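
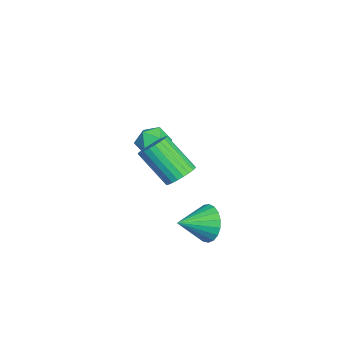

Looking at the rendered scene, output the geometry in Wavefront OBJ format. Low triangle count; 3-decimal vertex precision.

v -3.917 2.522 0.589
v -3.197 2.144 0.169
v -4.483 1.176 0.831
v -3.763 0.798 0.411
v -3.656 1.21 1.221
v -3.307 2.042 1.072
v -4.373 1.278 -0.072
v -4.024 2.11 -0.221
v -3.479 1.376 -0.239
v -3.036 1.333 0.56
v -4.644 1.987 0.44
v -4.201 1.944 1.239
v 1.833 4.354 -0.894
v 2.48 4.419 -1.666
v 2.567 3.086 -0.386
v 2.673 4.649 -1.371
v 2.72 4.827 -0.994
v 2.614 4.923 -0.599
v 2.373 4.921 -0.256
v 2.038 4.821 -0.022
v 1.668 4.64 0.061
v 1.327 4.41 -0.021
v 1.073 4.17 -0.254
v 0.951 3.961 -0.598
v 0.981 3.821 -0.992
v 1.158 3.773 -1.37
v 1.453 3.825 -1.665
v 1.813 3.969 -1.827
v 2.176 4.179 -1.827
v 0.699 3.163 1.315
v 1.351 3.311 1.738
v 0.672 2.044 3.227
v 0.021 1.897 2.805
v 1.161 3.532 1.839
v 0.483 2.265 3.329
v 0.902 3.697 1.861
v 0.223 2.43 3.351
v 0.612 3.781 1.8
v -0.067 2.514 3.29
v 0.335 3.771 1.665
v -0.344 2.504 3.155
v 0.113 3.668 1.477
v -0.566 2.401 2.967
v -0.019 3.488 1.264
v -0.698 2.221 2.754
v -0.042 3.259 1.059
v -0.721 1.992 2.549
v 0.048 3.016 0.893
v -0.631 1.749 2.382
v 0.237 2.795 0.791
v -0.441 1.528 2.281
v 0.497 2.63 0.769
v -0.182 1.363 2.259
v 0.787 2.546 0.83
v 0.108 1.279 2.32
v 1.064 2.556 0.965
v 0.385 1.289 2.455
v 1.286 2.659 1.153
v 0.607 1.392 2.643
v 1.418 2.839 1.366
v 0.739 1.572 2.856
v 1.441 3.068 1.571
v 0.762 1.801 3.061
f 1 12 6
f 1 6 2
f 1 2 8
f 1 8 11
f 1 11 12
f 2 6 10
f 6 12 5
f 12 11 3
f 11 8 7
f 8 2 9
f 4 10 5
f 4 5 3
f 4 3 7
f 4 7 9
f 4 9 10
f 5 10 6
f 3 5 12
f 7 3 11
f 9 7 8
f 10 9 2
f 14 13 16
f 14 16 15
f 16 13 17
f 16 17 15
f 17 13 18
f 17 18 15
f 18 13 19
f 18 19 15
f 19 13 20
f 19 20 15
f 20 13 21
f 20 21 15
f 21 13 22
f 21 22 15
f 22 13 23
f 22 23 15
f 23 13 24
f 23 24 15
f 24 13 25
f 24 25 15
f 25 13 26
f 25 26 15
f 26 13 27
f 26 27 15
f 27 13 28
f 27 28 15
f 28 13 29
f 28 29 15
f 29 13 14
f 29 14 15
f 31 30 34
f 31 34 32
f 32 34 35
f 32 35 33
f 34 30 36
f 34 36 35
f 35 36 37
f 35 37 33
f 36 30 38
f 36 38 37
f 37 38 39
f 37 39 33
f 38 30 40
f 38 40 39
f 39 40 41
f 39 41 33
f 40 30 42
f 40 42 41
f 41 42 43
f 41 43 33
f 42 30 44
f 42 44 43
f 43 44 45
f 43 45 33
f 44 30 46
f 44 46 45
f 45 46 47
f 45 47 33
f 46 30 48
f 46 48 47
f 47 48 49
f 47 49 33
f 48 30 50
f 48 50 49
f 49 50 51
f 49 51 33
f 50 30 52
f 50 52 51
f 51 52 53
f 51 53 33
f 52 30 54
f 52 54 53
f 53 54 55
f 53 55 33
f 54 30 56
f 54 56 55
f 55 56 57
f 55 57 33
f 56 30 58
f 56 58 57
f 57 58 59
f 57 59 33
f 58 30 60
f 58 60 59
f 59 60 61
f 59 61 33
f 60 30 62
f 60 62 61
f 61 62 63
f 61 63 33
f 62 30 31
f 62 31 63
f 63 31 32
f 63 32 33



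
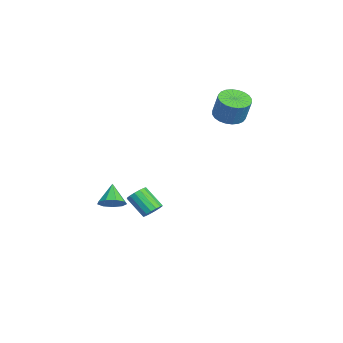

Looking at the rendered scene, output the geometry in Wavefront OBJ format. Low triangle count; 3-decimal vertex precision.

v -3.726 2.82 3.241
v -3.053 2.206 3.112
v -2.562 2.446 4.53
v -3.234 3.06 4.659
v -2.893 2.509 3.005
v -2.401 2.749 4.423
v -2.859 2.859 2.934
v -2.368 3.099 4.352
v -2.958 3.204 2.91
v -2.466 3.443 4.328
v -3.173 3.49 2.936
v -2.682 3.729 4.355
v -3.472 3.674 3.009
v -2.981 3.913 4.427
v -3.811 3.728 3.117
v -3.319 3.967 4.535
v -4.136 3.644 3.244
v -3.644 3.883 4.662
v -4.398 3.434 3.37
v -3.907 3.674 4.788
v -4.559 3.131 3.477
v -4.067 3.371 4.895
v -4.592 2.781 3.548
v -4.101 3.021 4.966
v -4.494 2.437 3.572
v -4.002 2.676 4.99
v -4.278 2.151 3.545
v -3.787 2.39 4.964
v -3.979 1.967 3.473
v -3.488 2.206 4.891
v -3.641 1.913 3.365
v -3.149 2.152 4.783
v -3.316 1.997 3.238
v -2.824 2.236 4.656
v -1.363 -1.516 -2.55
v -1.052 -2.039 -2.714
v -1.846 -2.826 -1.715
v -2.157 -2.304 -1.55
v -0.876 -1.909 -2.472
v -1.671 -2.696 -1.473
v -0.831 -1.674 -2.251
v -1.625 -2.461 -1.251
v -0.928 -1.396 -2.11
v -1.723 -2.183 -1.11
v -1.142 -1.151 -2.086
v -1.936 -1.938 -1.087
v -1.415 -1.004 -2.187
v -2.209 -1.791 -1.188
v -1.674 -0.994 -2.385
v -2.468 -1.781 -1.386
v -1.849 -1.124 -2.627
v -2.644 -1.911 -1.628
v -1.895 -1.359 -2.849
v -2.689 -2.146 -1.849
v -1.797 -1.637 -2.99
v -2.592 -2.424 -1.99
v -1.584 -1.882 -3.013
v -2.378 -2.669 -2.014
v -1.311 -2.029 -2.912
v -2.105 -2.816 -1.913
v 2.511 -3.989 0.285
v 3.035 -3.819 0.794
v 1.589 -3.871 1.195
v 2.865 -3.391 0.568
v 2.53 -3.243 0.209
v 2.186 -3.443 -0.114
v 1.993 -3.899 -0.25
v 2.043 -4.397 -0.136
v 2.312 -4.703 0.176
v 2.673 -4.676 0.539
v 2.959 -4.326 0.783
f 2 1 5
f 2 5 3
f 3 5 6
f 3 6 4
f 5 1 7
f 5 7 6
f 6 7 8
f 6 8 4
f 7 1 9
f 7 9 8
f 8 9 10
f 8 10 4
f 9 1 11
f 9 11 10
f 10 11 12
f 10 12 4
f 11 1 13
f 11 13 12
f 12 13 14
f 12 14 4
f 13 1 15
f 13 15 14
f 14 15 16
f 14 16 4
f 15 1 17
f 15 17 16
f 16 17 18
f 16 18 4
f 17 1 19
f 17 19 18
f 18 19 20
f 18 20 4
f 19 1 21
f 19 21 20
f 20 21 22
f 20 22 4
f 21 1 23
f 21 23 22
f 22 23 24
f 22 24 4
f 23 1 25
f 23 25 24
f 24 25 26
f 24 26 4
f 25 1 27
f 25 27 26
f 26 27 28
f 26 28 4
f 27 1 29
f 27 29 28
f 28 29 30
f 28 30 4
f 29 1 31
f 29 31 30
f 30 31 32
f 30 32 4
f 31 1 33
f 31 33 32
f 32 33 34
f 32 34 4
f 33 1 2
f 33 2 34
f 34 2 3
f 34 3 4
f 36 35 39
f 36 39 37
f 37 39 40
f 37 40 38
f 39 35 41
f 39 41 40
f 40 41 42
f 40 42 38
f 41 35 43
f 41 43 42
f 42 43 44
f 42 44 38
f 43 35 45
f 43 45 44
f 44 45 46
f 44 46 38
f 45 35 47
f 45 47 46
f 46 47 48
f 46 48 38
f 47 35 49
f 47 49 48
f 48 49 50
f 48 50 38
f 49 35 51
f 49 51 50
f 50 51 52
f 50 52 38
f 51 35 53
f 51 53 52
f 52 53 54
f 52 54 38
f 53 35 55
f 53 55 54
f 54 55 56
f 54 56 38
f 55 35 57
f 55 57 56
f 56 57 58
f 56 58 38
f 57 35 59
f 57 59 58
f 58 59 60
f 58 60 38
f 59 35 36
f 59 36 60
f 60 36 37
f 60 37 38
f 62 61 64
f 62 64 63
f 64 61 65
f 64 65 63
f 65 61 66
f 65 66 63
f 66 61 67
f 66 67 63
f 67 61 68
f 67 68 63
f 68 61 69
f 68 69 63
f 69 61 70
f 69 70 63
f 70 61 71
f 70 71 63
f 71 61 62
f 71 62 63



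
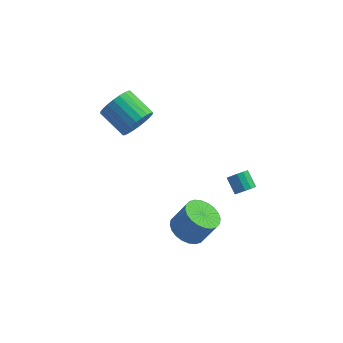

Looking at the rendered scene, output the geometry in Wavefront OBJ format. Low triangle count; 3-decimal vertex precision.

v -2.941 2.59 2.384
v -2.327 2.907 3.093
v -3.625 3.786 3.825
v -4.239 3.47 3.116
v -2.287 3.186 2.829
v -3.585 4.065 3.56
v -2.347 3.374 2.497
v -3.644 4.253 3.228
v -2.497 3.443 2.147
v -3.795 4.322 2.879
v -2.715 3.382 1.834
v -4.012 4.261 2.566
v -2.967 3.2 1.605
v -4.265 4.08 2.337
v -3.215 2.926 1.494
v -4.513 3.805 2.226
v -3.422 2.601 1.519
v -4.72 3.48 2.251
v -3.555 2.274 1.675
v -4.853 3.153 2.407
v -3.595 1.995 1.94
v -4.893 2.874 2.671
v -3.536 1.807 2.272
v -4.833 2.686 3.003
v -3.385 1.738 2.621
v -4.683 2.617 3.353
v -3.168 1.799 2.934
v -4.465 2.678 3.666
v -2.915 1.98 3.163
v -4.213 2.86 3.895
v -2.667 2.255 3.274
v -3.965 3.134 4.006
v -2.46 2.58 3.249
v -3.758 3.459 3.981
v 2.542 2.121 -1.856
v 2.905 2.546 -2.013
v 2.4 3.203 -1.401
v 2.038 2.779 -1.244
v 2.657 2.553 -2.225
v 2.152 3.211 -1.614
v 2.373 2.424 -2.321
v 1.868 3.081 -1.709
v 2.142 2.198 -2.268
v 1.637 2.855 -1.657
v 2.039 1.948 -2.085
v 1.534 2.605 -1.473
v 2.095 1.753 -1.829
v 1.59 2.41 -1.217
v 2.294 1.675 -1.581
v 1.789 2.332 -0.97
v 2.571 1.739 -1.421
v 2.066 2.396 -0.809
v 2.84 1.924 -1.399
v 2.335 2.581 -0.787
v 3.013 2.172 -1.521
v 2.509 2.829 -0.91
v 3.038 2.404 -1.75
v 2.533 3.061 -1.139
v -0.119 0.415 -3.829
v 0.408 -0.416 -4.057
v 1.167 -0.306 -2.698
v 0.639 0.525 -2.471
v 0.639 -0.134 -4.208
v 1.398 -0.024 -2.85
v 0.754 0.231 -4.302
v 1.513 0.341 -2.943
v 0.736 0.624 -4.324
v 1.495 0.734 -2.965
v 0.588 0.985 -4.271
v 1.347 1.095 -2.912
v 0.332 1.259 -4.15
v 1.091 1.37 -2.791
v 0.008 1.405 -3.981
v 0.767 1.516 -2.622
v -0.336 1.401 -3.788
v 0.423 1.511 -2.43
v -0.647 1.246 -3.602
v 0.112 1.356 -2.243
v -0.878 0.964 -3.45
v -0.119 1.074 -2.092
v -0.993 0.599 -3.357
v -0.234 0.709 -1.998
v -0.975 0.206 -3.335
v -0.216 0.316 -1.976
v -0.827 -0.155 -3.388
v -0.068 -0.045 -2.029
v -0.571 -0.43 -3.509
v 0.188 -0.319 -2.15
v -0.247 -0.576 -3.678
v 0.512 -0.465 -2.319
v 0.097 -0.571 -3.87
v 0.856 -0.461 -2.512
f 2 1 5
f 2 5 3
f 3 5 6
f 3 6 4
f 5 1 7
f 5 7 6
f 6 7 8
f 6 8 4
f 7 1 9
f 7 9 8
f 8 9 10
f 8 10 4
f 9 1 11
f 9 11 10
f 10 11 12
f 10 12 4
f 11 1 13
f 11 13 12
f 12 13 14
f 12 14 4
f 13 1 15
f 13 15 14
f 14 15 16
f 14 16 4
f 15 1 17
f 15 17 16
f 16 17 18
f 16 18 4
f 17 1 19
f 17 19 18
f 18 19 20
f 18 20 4
f 19 1 21
f 19 21 20
f 20 21 22
f 20 22 4
f 21 1 23
f 21 23 22
f 22 23 24
f 22 24 4
f 23 1 25
f 23 25 24
f 24 25 26
f 24 26 4
f 25 1 27
f 25 27 26
f 26 27 28
f 26 28 4
f 27 1 29
f 27 29 28
f 28 29 30
f 28 30 4
f 29 1 31
f 29 31 30
f 30 31 32
f 30 32 4
f 31 1 33
f 31 33 32
f 32 33 34
f 32 34 4
f 33 1 2
f 33 2 34
f 34 2 3
f 34 3 4
f 36 35 39
f 36 39 37
f 37 39 40
f 37 40 38
f 39 35 41
f 39 41 40
f 40 41 42
f 40 42 38
f 41 35 43
f 41 43 42
f 42 43 44
f 42 44 38
f 43 35 45
f 43 45 44
f 44 45 46
f 44 46 38
f 45 35 47
f 45 47 46
f 46 47 48
f 46 48 38
f 47 35 49
f 47 49 48
f 48 49 50
f 48 50 38
f 49 35 51
f 49 51 50
f 50 51 52
f 50 52 38
f 51 35 53
f 51 53 52
f 52 53 54
f 52 54 38
f 53 35 55
f 53 55 54
f 54 55 56
f 54 56 38
f 55 35 57
f 55 57 56
f 56 57 58
f 56 58 38
f 57 35 36
f 57 36 58
f 58 36 37
f 58 37 38
f 60 59 63
f 60 63 61
f 61 63 64
f 61 64 62
f 63 59 65
f 63 65 64
f 64 65 66
f 64 66 62
f 65 59 67
f 65 67 66
f 66 67 68
f 66 68 62
f 67 59 69
f 67 69 68
f 68 69 70
f 68 70 62
f 69 59 71
f 69 71 70
f 70 71 72
f 70 72 62
f 71 59 73
f 71 73 72
f 72 73 74
f 72 74 62
f 73 59 75
f 73 75 74
f 74 75 76
f 74 76 62
f 75 59 77
f 75 77 76
f 76 77 78
f 76 78 62
f 77 59 79
f 77 79 78
f 78 79 80
f 78 80 62
f 79 59 81
f 79 81 80
f 80 81 82
f 80 82 62
f 81 59 83
f 81 83 82
f 82 83 84
f 82 84 62
f 83 59 85
f 83 85 84
f 84 85 86
f 84 86 62
f 85 59 87
f 85 87 86
f 86 87 88
f 86 88 62
f 87 59 89
f 87 89 88
f 88 89 90
f 88 90 62
f 89 59 91
f 89 91 90
f 90 91 92
f 90 92 62
f 91 59 60
f 91 60 92
f 92 60 61
f 92 61 62



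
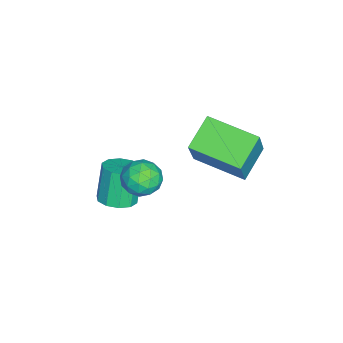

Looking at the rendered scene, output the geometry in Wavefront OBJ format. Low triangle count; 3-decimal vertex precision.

v 2.434 -2.558 -0.959
v 3.056 -2.043 -1.263
v 3.204 -3.677 -1.277
v 3.826 -3.162 -1.581
v 3.66 -3.185 -0.735
v 3.184 -2.493 -0.539
v 3.076 -3.227 -2.001
v 2.6 -2.535 -1.805
v 3.453 -2.457 -1.907
v 3.813 -2.431 -1.124
v 2.447 -3.289 -1.416
v 2.807 -3.263 -0.633
v 2.677 -2.202 -1.083
v 3.583 -3.518 -1.457
v 3.485 -3.531 -0.96
v 3.851 -3.229 -1.138
v 2.753 -2.467 -0.657
v 3.118 -2.164 -0.836
v 3.473 -2.835 -0.526
v 3.142 -3.556 -1.704
v 3.507 -3.253 -1.883
v 2.409 -2.491 -1.402
v 2.775 -2.189 -1.58
v 2.787 -2.885 -2.014
v 3.276 -2.143 -1.64
v 3.729 -2.801 -1.827
v 3.288 -2.839 -2.074
v 3.008 -2.432 -1.959
v 3.488 -2.128 -1.18
v 3.941 -2.786 -1.367
v 3.843 -2.799 -0.87
v 3.563 -2.392 -0.755
v 3.721 -2.371 -1.559
v 2.319 -2.934 -1.173
v 2.772 -3.592 -1.36
v 2.697 -3.328 -1.785
v 2.417 -2.921 -1.67
v 2.531 -2.919 -0.713
v 2.984 -3.577 -0.9
v 3.252 -3.288 -0.581
v 2.972 -2.881 -0.466
v 2.539 -3.349 -0.981
v 2.901 -3.905 -3.199
v 3.336 -3.25 -3.053
v 2.713 -3.179 -1.516
v 2.279 -3.835 -1.661
v 2.899 -3.106 -3.236
v 2.277 -3.035 -1.699
v 2.464 -3.268 -3.405
v 1.841 -3.197 -1.868
v 2.195 -3.674 -3.495
v 1.573 -3.603 -1.958
v 2.197 -4.168 -3.472
v 1.574 -4.097 -1.935
v 2.467 -4.561 -3.344
v 1.844 -4.49 -1.807
v 2.903 -4.705 -3.161
v 2.281 -4.634 -1.624
v 3.339 -4.543 -2.992
v 2.716 -4.472 -1.455
v 3.607 -4.137 -2.902
v 2.985 -4.066 -1.365
v 3.606 -3.643 -2.925
v 2.983 -3.572 -1.388
v 1.532 -0.497 0.836
v 2.531 -0.49 2.58
v 2.045 1.559 0.534
v 3.044 1.565 2.278
v 2.816 -0.925 0.102
v 3.815 -0.919 1.846
v 3.329 1.13 -0.2
v 4.328 1.137 1.544
f 1 38 17
f 38 12 41
f 17 41 6
f 38 41 17
f 1 17 13
f 17 6 18
f 13 18 2
f 17 18 13
f 1 13 22
f 13 2 23
f 22 23 8
f 13 23 22
f 1 22 34
f 22 8 37
f 34 37 11
f 22 37 34
f 1 34 38
f 34 11 42
f 38 42 12
f 34 42 38
f 2 18 29
f 18 6 32
f 29 32 10
f 18 32 29
f 6 41 19
f 41 12 40
f 19 40 5
f 41 40 19
f 12 42 39
f 42 11 35
f 39 35 3
f 42 35 39
f 11 37 36
f 37 8 24
f 36 24 7
f 37 24 36
f 8 23 28
f 23 2 25
f 28 25 9
f 23 25 28
f 4 30 16
f 30 10 31
f 16 31 5
f 30 31 16
f 4 16 14
f 16 5 15
f 14 15 3
f 16 15 14
f 4 14 21
f 14 3 20
f 21 20 7
f 14 20 21
f 4 21 26
f 21 7 27
f 26 27 9
f 21 27 26
f 4 26 30
f 26 9 33
f 30 33 10
f 26 33 30
f 5 31 19
f 31 10 32
f 19 32 6
f 31 32 19
f 3 15 39
f 15 5 40
f 39 40 12
f 15 40 39
f 7 20 36
f 20 3 35
f 36 35 11
f 20 35 36
f 9 27 28
f 27 7 24
f 28 24 8
f 27 24 28
f 10 33 29
f 33 9 25
f 29 25 2
f 33 25 29
f 44 43 47
f 44 47 45
f 45 47 48
f 45 48 46
f 47 43 49
f 47 49 48
f 48 49 50
f 48 50 46
f 49 43 51
f 49 51 50
f 50 51 52
f 50 52 46
f 51 43 53
f 51 53 52
f 52 53 54
f 52 54 46
f 53 43 55
f 53 55 54
f 54 55 56
f 54 56 46
f 55 43 57
f 55 57 56
f 56 57 58
f 56 58 46
f 57 43 59
f 57 59 58
f 58 59 60
f 58 60 46
f 59 43 61
f 59 61 60
f 60 61 62
f 60 62 46
f 61 43 63
f 61 63 62
f 62 63 64
f 62 64 46
f 63 43 44
f 63 44 64
f 64 44 45
f 64 45 46
f 66 68 65
f 69 66 65
f 65 68 67
f 67 69 65
f 66 72 68
f 70 66 69
f 70 72 66
f 68 72 67
f 71 69 67
f 67 72 71
f 71 70 69
f 72 70 71



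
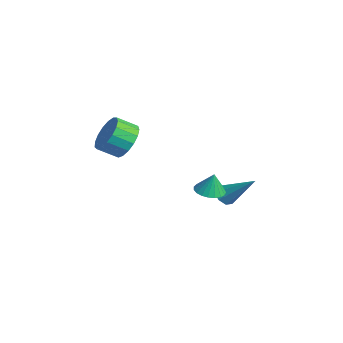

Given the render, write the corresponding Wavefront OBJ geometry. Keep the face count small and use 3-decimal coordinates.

v 1.959 -1.316 -2.09
v 2.618 -1.673 -2.126
v 2.101 -1.164 -1.01
v 2.702 -1.378 -2.179
v 2.657 -1.071 -2.216
v 2.492 -0.807 -2.231
v 2.235 -0.631 -2.222
v 1.93 -0.573 -2.19
v 1.631 -0.643 -2.141
v 1.388 -0.83 -2.083
v 1.244 -1.101 -2.027
v 1.223 -1.409 -1.981
v 1.33 -1.7 -1.954
v 1.546 -1.926 -1.951
v 1.833 -2.045 -1.972
v 2.142 -2.039 -2.013
v 2.42 -1.907 -2.068
v -3.831 -3.115 -1.465
v -3.487 -2.64 -0.582
v -3.766 -3.61 0.048
v -4.109 -4.085 -0.835
v -3.978 -2.514 -0.605
v -4.257 -3.484 0.026
v -4.435 -2.525 -0.824
v -4.714 -3.496 -0.194
v -4.754 -2.672 -1.191
v -5.033 -3.642 -0.561
v -4.861 -2.92 -1.621
v -5.14 -3.89 -0.99
v -4.732 -3.213 -2.014
v -5.011 -4.183 -1.384
v -4.397 -3.483 -2.282
v -4.675 -4.453 -1.652
v -3.931 -3.669 -2.363
v -4.21 -4.639 -1.733
v -3.443 -3.728 -2.238
v -3.722 -4.698 -1.608
v -3.044 -3.647 -1.936
v -3.322 -4.617 -1.306
v -2.825 -3.443 -1.526
v -3.103 -4.414 -0.896
v -2.836 -3.165 -1.102
v -3.115 -4.135 -0.472
v -3.075 -2.875 -0.761
v -3.354 -3.845 -0.131
v -0.067 0.297 -3.874
v 0.251 0.57 -4.358
v 1.087 1.343 -2.526
v -0.143 0.828 -4.222
v -0.492 0.775 -3.882
v -0.591 0.441 -3.538
v -0.384 0.023 -3.39
v 0.01 -0.235 -3.527
v 0.359 -0.182 -3.866
v 0.458 0.152 -4.211
f 2 1 4
f 2 4 3
f 4 1 5
f 4 5 3
f 5 1 6
f 5 6 3
f 6 1 7
f 6 7 3
f 7 1 8
f 7 8 3
f 8 1 9
f 8 9 3
f 9 1 10
f 9 10 3
f 10 1 11
f 10 11 3
f 11 1 12
f 11 12 3
f 12 1 13
f 12 13 3
f 13 1 14
f 13 14 3
f 14 1 15
f 14 15 3
f 15 1 16
f 15 16 3
f 16 1 17
f 16 17 3
f 17 1 2
f 17 2 3
f 19 18 22
f 19 22 20
f 20 22 23
f 20 23 21
f 22 18 24
f 22 24 23
f 23 24 25
f 23 25 21
f 24 18 26
f 24 26 25
f 25 26 27
f 25 27 21
f 26 18 28
f 26 28 27
f 27 28 29
f 27 29 21
f 28 18 30
f 28 30 29
f 29 30 31
f 29 31 21
f 30 18 32
f 30 32 31
f 31 32 33
f 31 33 21
f 32 18 34
f 32 34 33
f 33 34 35
f 33 35 21
f 34 18 36
f 34 36 35
f 35 36 37
f 35 37 21
f 36 18 38
f 36 38 37
f 37 38 39
f 37 39 21
f 38 18 40
f 38 40 39
f 39 40 41
f 39 41 21
f 40 18 42
f 40 42 41
f 41 42 43
f 41 43 21
f 42 18 44
f 42 44 43
f 43 44 45
f 43 45 21
f 44 18 19
f 44 19 45
f 45 19 20
f 45 20 21
f 47 46 49
f 47 49 48
f 49 46 50
f 49 50 48
f 50 46 51
f 50 51 48
f 51 46 52
f 51 52 48
f 52 46 53
f 52 53 48
f 53 46 54
f 53 54 48
f 54 46 55
f 54 55 48
f 55 46 47
f 55 47 48



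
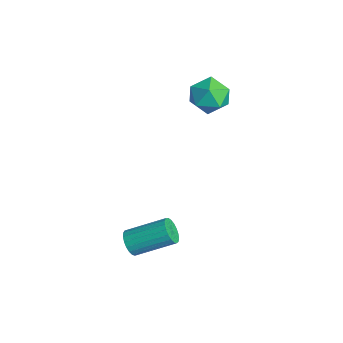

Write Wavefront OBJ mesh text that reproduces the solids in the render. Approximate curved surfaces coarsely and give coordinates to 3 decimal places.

v -3.576 4.007 -0.072
v -3.078 3.536 0.317
v -4.562 3.324 0.363
v -4.064 2.853 0.752
v -4.164 3.6 0.985
v -3.554 4.022 0.716
v -4.086 2.838 -0.036
v -3.476 3.26 -0.305
v -3.393 2.814 0.34
v -3.441 3.285 0.971
v -4.199 3.575 -0.291
v -4.247 4.046 0.34
v -1.14 -0.133 -4.003
v -0.765 -0.378 -3.782
v -0.344 0.888 -3.095
v -0.72 1.133 -3.317
v -0.676 -0.312 -3.958
v -0.255 0.954 -3.271
v -0.667 -0.215 -4.141
v -0.246 1.05 -3.455
v -0.74 -0.104 -4.301
v -0.319 1.162 -3.615
v -0.882 0.002 -4.41
v -0.462 1.268 -3.723
v -1.069 0.085 -4.448
v -0.649 1.35 -3.761
v -1.268 0.13 -4.409
v -0.848 1.395 -3.723
v -1.445 0.13 -4.3
v -1.025 1.395 -3.614
v -1.57 0.084 -4.14
v -1.149 1.35 -3.453
v -1.62 0.001 -3.956
v -1.199 1.266 -3.269
v -1.587 -0.105 -3.78
v -1.166 1.16 -3.094
v -1.477 -0.216 -3.643
v -1.056 1.049 -2.957
v -1.309 -0.313 -3.568
v -0.888 0.953 -2.882
v -1.111 -0.378 -3.569
v -0.691 0.887 -2.882
v -0.919 -0.401 -3.644
v -0.498 0.864 -2.958
f 1 12 6
f 1 6 2
f 1 2 8
f 1 8 11
f 1 11 12
f 2 6 10
f 6 12 5
f 12 11 3
f 11 8 7
f 8 2 9
f 4 10 5
f 4 5 3
f 4 3 7
f 4 7 9
f 4 9 10
f 5 10 6
f 3 5 12
f 7 3 11
f 9 7 8
f 10 9 2
f 14 13 17
f 14 17 15
f 15 17 18
f 15 18 16
f 17 13 19
f 17 19 18
f 18 19 20
f 18 20 16
f 19 13 21
f 19 21 20
f 20 21 22
f 20 22 16
f 21 13 23
f 21 23 22
f 22 23 24
f 22 24 16
f 23 13 25
f 23 25 24
f 24 25 26
f 24 26 16
f 25 13 27
f 25 27 26
f 26 27 28
f 26 28 16
f 27 13 29
f 27 29 28
f 28 29 30
f 28 30 16
f 29 13 31
f 29 31 30
f 30 31 32
f 30 32 16
f 31 13 33
f 31 33 32
f 32 33 34
f 32 34 16
f 33 13 35
f 33 35 34
f 34 35 36
f 34 36 16
f 35 13 37
f 35 37 36
f 36 37 38
f 36 38 16
f 37 13 39
f 37 39 38
f 38 39 40
f 38 40 16
f 39 13 41
f 39 41 40
f 40 41 42
f 40 42 16
f 41 13 43
f 41 43 42
f 42 43 44
f 42 44 16
f 43 13 14
f 43 14 44
f 44 14 15
f 44 15 16



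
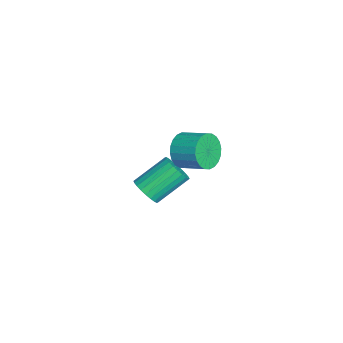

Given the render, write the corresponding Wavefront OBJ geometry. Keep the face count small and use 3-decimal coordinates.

v -2.66 -3.202 -3.814
v -1.932 -2.813 -3.897
v -2.592 -1.329 -2.73
v -3.32 -1.718 -2.646
v -2.098 -2.69 -4.147
v -2.758 -1.206 -2.98
v -2.35 -2.646 -4.346
v -3.009 -1.162 -3.179
v -2.649 -2.686 -4.463
v -3.308 -1.202 -3.296
v -2.95 -2.805 -4.482
v -3.609 -1.321 -3.315
v -3.206 -2.984 -4.399
v -3.866 -1.5 -3.232
v -3.38 -3.196 -4.227
v -4.039 -1.712 -3.06
v -3.444 -3.41 -3.992
v -4.103 -1.926 -2.825
v -3.388 -3.591 -3.73
v -4.048 -2.107 -2.563
v -3.222 -3.714 -3.48
v -3.882 -2.23 -2.313
v -2.971 -3.758 -3.281
v -3.63 -2.274 -2.114
v -2.672 -3.718 -3.164
v -3.331 -2.234 -1.997
v -2.371 -3.599 -3.145
v -3.03 -2.115 -1.978
v -2.114 -3.42 -3.228
v -2.774 -1.936 -2.061
v -1.941 -3.208 -3.4
v -2.6 -1.724 -2.233
v -1.877 -2.994 -3.635
v -2.536 -1.51 -2.468
v 0.413 -1.535 1.683
v 0.896 -1.485 0.866
v 1.589 -0.415 1.34
v 1.107 -0.465 2.157
v 0.607 -1.265 0.793
v 1.3 -0.195 1.267
v 0.288 -1.086 0.855
v 0.981 -0.017 1.329
v -0.012 -0.975 1.043
v 0.682 0.094 1.518
v -0.246 -0.95 1.329
v 0.447 0.119 1.803
v -0.381 -1.014 1.668
v 0.312 0.056 2.143
v -0.394 -1.156 2.01
v 0.299 -0.087 2.485
v -0.285 -1.357 2.302
v 0.408 -0.288 2.777
v -0.069 -1.585 2.5
v 0.624 -0.515 2.974
v 0.22 -1.805 2.573
v 0.913 -0.735 3.047
v 0.539 -1.983 2.511
v 1.232 -0.914 2.985
v 0.838 -2.094 2.322
v 1.532 -1.025 2.797
v 1.073 -2.119 2.037
v 1.766 -1.05 2.511
v 1.208 -2.056 1.697
v 1.901 -0.986 2.172
v 1.221 -1.913 1.355
v 1.914 -0.844 1.83
v 1.112 -1.712 1.063
v 1.805 -0.643 1.538
f 2 1 5
f 2 5 3
f 3 5 6
f 3 6 4
f 5 1 7
f 5 7 6
f 6 7 8
f 6 8 4
f 7 1 9
f 7 9 8
f 8 9 10
f 8 10 4
f 9 1 11
f 9 11 10
f 10 11 12
f 10 12 4
f 11 1 13
f 11 13 12
f 12 13 14
f 12 14 4
f 13 1 15
f 13 15 14
f 14 15 16
f 14 16 4
f 15 1 17
f 15 17 16
f 16 17 18
f 16 18 4
f 17 1 19
f 17 19 18
f 18 19 20
f 18 20 4
f 19 1 21
f 19 21 20
f 20 21 22
f 20 22 4
f 21 1 23
f 21 23 22
f 22 23 24
f 22 24 4
f 23 1 25
f 23 25 24
f 24 25 26
f 24 26 4
f 25 1 27
f 25 27 26
f 26 27 28
f 26 28 4
f 27 1 29
f 27 29 28
f 28 29 30
f 28 30 4
f 29 1 31
f 29 31 30
f 30 31 32
f 30 32 4
f 31 1 33
f 31 33 32
f 32 33 34
f 32 34 4
f 33 1 2
f 33 2 34
f 34 2 3
f 34 3 4
f 36 35 39
f 36 39 37
f 37 39 40
f 37 40 38
f 39 35 41
f 39 41 40
f 40 41 42
f 40 42 38
f 41 35 43
f 41 43 42
f 42 43 44
f 42 44 38
f 43 35 45
f 43 45 44
f 44 45 46
f 44 46 38
f 45 35 47
f 45 47 46
f 46 47 48
f 46 48 38
f 47 35 49
f 47 49 48
f 48 49 50
f 48 50 38
f 49 35 51
f 49 51 50
f 50 51 52
f 50 52 38
f 51 35 53
f 51 53 52
f 52 53 54
f 52 54 38
f 53 35 55
f 53 55 54
f 54 55 56
f 54 56 38
f 55 35 57
f 55 57 56
f 56 57 58
f 56 58 38
f 57 35 59
f 57 59 58
f 58 59 60
f 58 60 38
f 59 35 61
f 59 61 60
f 60 61 62
f 60 62 38
f 61 35 63
f 61 63 62
f 62 63 64
f 62 64 38
f 63 35 65
f 63 65 64
f 64 65 66
f 64 66 38
f 65 35 67
f 65 67 66
f 66 67 68
f 66 68 38
f 67 35 36
f 67 36 68
f 68 36 37
f 68 37 38



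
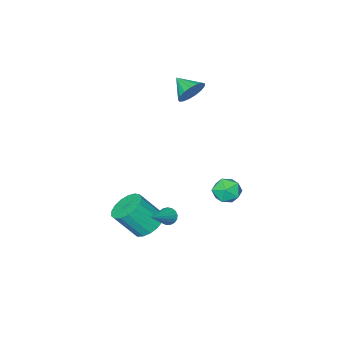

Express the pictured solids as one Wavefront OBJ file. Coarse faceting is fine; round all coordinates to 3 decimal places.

v 2.609 -0.233 -2.974
v 3.038 -0.935 -3.577
v 3.959 -1.65 -2.089
v 3.531 -0.947 -1.486
v 3.352 -0.562 -3.591
v 4.273 -1.276 -2.103
v 3.496 -0.113 -3.465
v 4.417 -0.827 -1.977
v 3.436 0.309 -3.226
v 4.357 -0.405 -1.738
v 3.188 0.606 -2.929
v 4.109 -0.108 -1.441
v 2.806 0.711 -2.643
v 3.727 -0.003 -1.155
v 2.38 0.6 -2.432
v 3.301 -0.114 -0.944
v 2.006 0.298 -2.346
v 2.928 -0.416 -0.858
v 1.771 -0.125 -2.403
v 2.692 -0.84 -0.915
v 1.727 -0.574 -2.592
v 2.648 -1.288 -1.104
v 1.886 -0.944 -2.867
v 2.807 -1.658 -1.38
v 2.21 -1.151 -3.168
v 3.131 -1.866 -1.68
v 2.626 -1.148 -3.424
v 3.547 -1.862 -1.936
v 3.174 1.97 -0.804
v 3.482 1.63 -1.108
v 4.766 2.51 0.204
v 3.489 1.857 -1.241
v 3.424 2.11 -1.274
v 3.302 2.331 -1.199
v 3.151 2.469 -1.034
v 3.005 2.493 -0.817
v 2.898 2.398 -0.596
v 2.854 2.204 -0.424
v 2.883 1.957 -0.338
v 2.979 1.713 -0.359
v 3.12 1.528 -0.482
v 3.273 1.444 -0.679
v 3.404 1.481 -0.905
v -1.23 2.796 -0.49
v -0.485 3.297 -0.376
v -0.455 1.583 -0.224
v 0.29 2.084 -0.11
v -0.38 2.126 0.496
v -0.859 2.875 0.331
v -0.081 2.005 -0.931
v -0.56 2.754 -1.096
v 0.225 2.808 -0.649
v 0.04 2.882 0.233
v -0.98 1.998 -0.833
v -1.165 2.072 0.049
v -3.156 -3.383 3.305
v -2.406 -3.111 3.783
v -3.104 -4.597 3.915
v -2.747 -2.994 4.044
v -3.181 -2.966 4.136
v -3.61 -3.034 4.037
v -3.935 -3.181 3.771
v -4.081 -3.375 3.398
v -4.015 -3.571 3.003
v -3.752 -3.723 2.678
v -3.353 -3.798 2.496
v -2.908 -3.777 2.5
v -2.52 -3.666 2.688
v -2.278 -3.491 3.017
v -2.236 -3.29 3.412
f 2 1 5
f 2 5 3
f 3 5 6
f 3 6 4
f 5 1 7
f 5 7 6
f 6 7 8
f 6 8 4
f 7 1 9
f 7 9 8
f 8 9 10
f 8 10 4
f 9 1 11
f 9 11 10
f 10 11 12
f 10 12 4
f 11 1 13
f 11 13 12
f 12 13 14
f 12 14 4
f 13 1 15
f 13 15 14
f 14 15 16
f 14 16 4
f 15 1 17
f 15 17 16
f 16 17 18
f 16 18 4
f 17 1 19
f 17 19 18
f 18 19 20
f 18 20 4
f 19 1 21
f 19 21 20
f 20 21 22
f 20 22 4
f 21 1 23
f 21 23 22
f 22 23 24
f 22 24 4
f 23 1 25
f 23 25 24
f 24 25 26
f 24 26 4
f 25 1 27
f 25 27 26
f 26 27 28
f 26 28 4
f 27 1 2
f 27 2 28
f 28 2 3
f 28 3 4
f 30 29 32
f 30 32 31
f 32 29 33
f 32 33 31
f 33 29 34
f 33 34 31
f 34 29 35
f 34 35 31
f 35 29 36
f 35 36 31
f 36 29 37
f 36 37 31
f 37 29 38
f 37 38 31
f 38 29 39
f 38 39 31
f 39 29 40
f 39 40 31
f 40 29 41
f 40 41 31
f 41 29 42
f 41 42 31
f 42 29 43
f 42 43 31
f 43 29 30
f 43 30 31
f 44 55 49
f 44 49 45
f 44 45 51
f 44 51 54
f 44 54 55
f 45 49 53
f 49 55 48
f 55 54 46
f 54 51 50
f 51 45 52
f 47 53 48
f 47 48 46
f 47 46 50
f 47 50 52
f 47 52 53
f 48 53 49
f 46 48 55
f 50 46 54
f 52 50 51
f 53 52 45
f 57 56 59
f 57 59 58
f 59 56 60
f 59 60 58
f 60 56 61
f 60 61 58
f 61 56 62
f 61 62 58
f 62 56 63
f 62 63 58
f 63 56 64
f 63 64 58
f 64 56 65
f 64 65 58
f 65 56 66
f 65 66 58
f 66 56 67
f 66 67 58
f 67 56 68
f 67 68 58
f 68 56 69
f 68 69 58
f 69 56 70
f 69 70 58
f 70 56 57
f 70 57 58



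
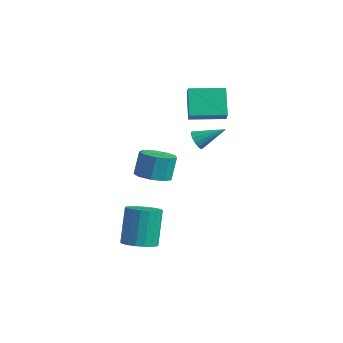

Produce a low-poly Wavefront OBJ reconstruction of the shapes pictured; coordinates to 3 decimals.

v -0.545 1.061 2.713
v -0.221 0.609 2.877
v 0.425 2.039 3.487
v -0.098 0.712 2.593
v -0.116 0.926 2.346
v -0.271 1.183 2.216
v -0.513 1.401 2.244
v -0.765 1.511 2.42
v -0.947 1.479 2.689
v -1.002 1.314 2.966
v -0.911 1.068 3.162
v -0.705 0.821 3.216
v -0.447 0.65 3.11
v -1.062 -1.328 0.986
v -0.504 -1.995 1.287
v -0.62 -1.518 2.556
v -1.178 -0.852 2.254
v -0.167 -1.488 1.128
v -0.283 -1.011 2.396
v -0.249 -0.906 0.902
v -0.365 -0.43 2.17
v -0.711 -0.522 0.715
v -0.827 -0.046 1.983
v -1.337 -0.515 0.655
v -1.454 -0.039 1.923
v -1.835 -0.889 0.75
v -1.951 -0.412 2.018
v -1.971 -1.468 0.955
v -2.087 -0.991 2.223
v -1.681 -1.982 1.175
v -1.798 -1.505 2.443
v -1.102 -2.19 1.306
v -1.218 -1.713 2.574
v -2.508 2.413 2.853
v -3.433 3.223 4.085
v -1.307 3.833 2.822
v -2.232 4.643 4.053
v -2.048 2.037 3.447
v -2.973 2.847 4.678
v -0.847 3.457 3.415
v -1.772 4.267 4.647
v -0.683 -2.585 -3.001
v 0.067 -2.947 -2.659
v -0.427 -2.177 -0.758
v -1.177 -1.815 -1.099
v 0.188 -2.584 -2.775
v -0.305 -1.813 -0.874
v 0.137 -2.22 -2.936
v -0.357 -1.45 -1.034
v -0.077 -1.929 -3.109
v -0.57 -1.159 -1.208
v -0.41 -1.768 -3.261
v -0.904 -0.998 -1.36
v -0.798 -1.769 -3.361
v -1.292 -0.998 -1.46
v -1.163 -1.931 -3.39
v -1.657 -1.161 -1.489
v -1.433 -2.223 -3.342
v -1.927 -1.453 -1.441
v -1.555 -2.587 -3.226
v -2.048 -1.816 -1.325
v -1.503 -2.95 -3.066
v -1.997 -2.18 -1.164
v -1.29 -3.241 -2.892
v -1.783 -2.471 -0.991
v -0.956 -3.402 -2.74
v -1.45 -2.632 -0.839
v -0.568 -3.402 -2.64
v -1.062 -2.631 -0.739
v -0.203 -3.239 -2.611
v -0.697 -2.469 -0.71
f 2 1 4
f 2 4 3
f 4 1 5
f 4 5 3
f 5 1 6
f 5 6 3
f 6 1 7
f 6 7 3
f 7 1 8
f 7 8 3
f 8 1 9
f 8 9 3
f 9 1 10
f 9 10 3
f 10 1 11
f 10 11 3
f 11 1 12
f 11 12 3
f 12 1 13
f 12 13 3
f 13 1 2
f 13 2 3
f 15 14 18
f 15 18 16
f 16 18 19
f 16 19 17
f 18 14 20
f 18 20 19
f 19 20 21
f 19 21 17
f 20 14 22
f 20 22 21
f 21 22 23
f 21 23 17
f 22 14 24
f 22 24 23
f 23 24 25
f 23 25 17
f 24 14 26
f 24 26 25
f 25 26 27
f 25 27 17
f 26 14 28
f 26 28 27
f 27 28 29
f 27 29 17
f 28 14 30
f 28 30 29
f 29 30 31
f 29 31 17
f 30 14 32
f 30 32 31
f 31 32 33
f 31 33 17
f 32 14 15
f 32 15 33
f 33 15 16
f 33 16 17
f 35 37 34
f 38 35 34
f 34 37 36
f 36 38 34
f 35 41 37
f 39 35 38
f 39 41 35
f 37 41 36
f 40 38 36
f 36 41 40
f 40 39 38
f 41 39 40
f 43 42 46
f 43 46 44
f 44 46 47
f 44 47 45
f 46 42 48
f 46 48 47
f 47 48 49
f 47 49 45
f 48 42 50
f 48 50 49
f 49 50 51
f 49 51 45
f 50 42 52
f 50 52 51
f 51 52 53
f 51 53 45
f 52 42 54
f 52 54 53
f 53 54 55
f 53 55 45
f 54 42 56
f 54 56 55
f 55 56 57
f 55 57 45
f 56 42 58
f 56 58 57
f 57 58 59
f 57 59 45
f 58 42 60
f 58 60 59
f 59 60 61
f 59 61 45
f 60 42 62
f 60 62 61
f 61 62 63
f 61 63 45
f 62 42 64
f 62 64 63
f 63 64 65
f 63 65 45
f 64 42 66
f 64 66 65
f 65 66 67
f 65 67 45
f 66 42 68
f 66 68 67
f 67 68 69
f 67 69 45
f 68 42 70
f 68 70 69
f 69 70 71
f 69 71 45
f 70 42 43
f 70 43 71
f 71 43 44
f 71 44 45



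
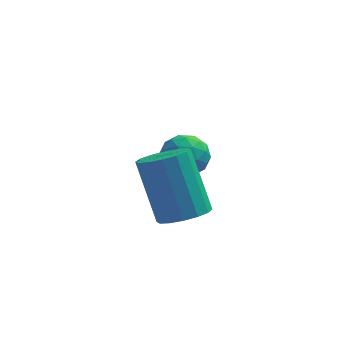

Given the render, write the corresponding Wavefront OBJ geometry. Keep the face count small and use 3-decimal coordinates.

v 1.7 3.148 0.531
v 2.371 2.905 0.935
v 1.029 2.115 1.025
v 1.7 1.872 1.429
v 1.311 2.558 1.655
v 1.726 3.197 1.349
v 1.674 1.823 0.611
v 2.089 2.462 0.305
v 2.355 2.087 0.984
v 2.131 2.541 1.629
v 1.269 2.479 0.331
v 1.045 2.933 0.976
v 2.094 3.117 0.69
v 1.306 1.903 1.27
v 1.077 2.306 1.403
v 1.472 2.163 1.64
v 1.715 3.288 0.933
v 2.11 3.146 1.171
v 1.487 2.942 1.594
v 1.29 1.874 0.789
v 1.685 1.732 1.027
v 1.928 2.857 0.32
v 2.323 2.714 0.557
v 1.913 2.078 0.366
v 2.479 2.493 0.956
v 2.085 1.886 1.246
v 2.07 1.858 0.765
v 2.313 2.233 0.586
v 2.348 2.76 1.335
v 1.953 2.153 1.626
v 1.725 2.556 1.758
v 1.969 2.932 1.579
v 2.338 2.279 1.364
v 1.447 2.867 0.334
v 1.052 2.26 0.625
v 1.431 2.088 0.381
v 1.675 2.464 0.202
v 1.315 3.134 0.714
v 0.921 2.527 1.004
v 1.087 2.787 1.374
v 1.33 3.162 1.195
v 1.062 2.741 0.596
v 1.848 -0.846 0.844
v 2.631 -0.73 1.06
v 1.975 0.182 2.951
v 1.192 0.066 2.736
v 2.521 -0.377 0.851
v 1.865 0.535 2.743
v 2.23 -0.15 0.641
v 1.574 0.762 2.533
v 1.838 -0.109 0.485
v 1.182 0.803 2.377
v 1.448 -0.266 0.426
v 0.792 0.646 2.317
v 1.165 -0.578 0.478
v 0.509 0.334 2.37
v 1.065 -0.962 0.629
v 0.409 -0.05 2.52
v 1.175 -1.315 0.837
v 0.519 -0.403 2.729
v 1.466 -1.542 1.047
v 0.81 -0.63 2.939
v 1.858 -1.583 1.203
v 1.202 -0.671 3.095
v 2.248 -1.426 1.263
v 1.592 -0.514 3.154
v 2.531 -1.114 1.21
v 1.875 -0.202 3.102
f 1 38 17
f 38 12 41
f 17 41 6
f 38 41 17
f 1 17 13
f 17 6 18
f 13 18 2
f 17 18 13
f 1 13 22
f 13 2 23
f 22 23 8
f 13 23 22
f 1 22 34
f 22 8 37
f 34 37 11
f 22 37 34
f 1 34 38
f 34 11 42
f 38 42 12
f 34 42 38
f 2 18 29
f 18 6 32
f 29 32 10
f 18 32 29
f 6 41 19
f 41 12 40
f 19 40 5
f 41 40 19
f 12 42 39
f 42 11 35
f 39 35 3
f 42 35 39
f 11 37 36
f 37 8 24
f 36 24 7
f 37 24 36
f 8 23 28
f 23 2 25
f 28 25 9
f 23 25 28
f 4 30 16
f 30 10 31
f 16 31 5
f 30 31 16
f 4 16 14
f 16 5 15
f 14 15 3
f 16 15 14
f 4 14 21
f 14 3 20
f 21 20 7
f 14 20 21
f 4 21 26
f 21 7 27
f 26 27 9
f 21 27 26
f 4 26 30
f 26 9 33
f 30 33 10
f 26 33 30
f 5 31 19
f 31 10 32
f 19 32 6
f 31 32 19
f 3 15 39
f 15 5 40
f 39 40 12
f 15 40 39
f 7 20 36
f 20 3 35
f 36 35 11
f 20 35 36
f 9 27 28
f 27 7 24
f 28 24 8
f 27 24 28
f 10 33 29
f 33 9 25
f 29 25 2
f 33 25 29
f 44 43 47
f 44 47 45
f 45 47 48
f 45 48 46
f 47 43 49
f 47 49 48
f 48 49 50
f 48 50 46
f 49 43 51
f 49 51 50
f 50 51 52
f 50 52 46
f 51 43 53
f 51 53 52
f 52 53 54
f 52 54 46
f 53 43 55
f 53 55 54
f 54 55 56
f 54 56 46
f 55 43 57
f 55 57 56
f 56 57 58
f 56 58 46
f 57 43 59
f 57 59 58
f 58 59 60
f 58 60 46
f 59 43 61
f 59 61 60
f 60 61 62
f 60 62 46
f 61 43 63
f 61 63 62
f 62 63 64
f 62 64 46
f 63 43 65
f 63 65 64
f 64 65 66
f 64 66 46
f 65 43 67
f 65 67 66
f 66 67 68
f 66 68 46
f 67 43 44
f 67 44 68
f 68 44 45
f 68 45 46



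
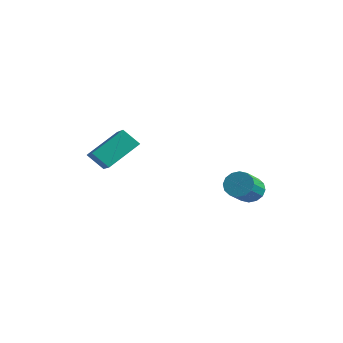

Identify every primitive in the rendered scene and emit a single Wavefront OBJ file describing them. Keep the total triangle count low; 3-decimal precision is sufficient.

v -3.64 -3.491 2.109
v -3.35 -2.068 3.048
v -4.69 -2.833 1.436
v -4.399 -1.41 2.375
v -3.001 -3.17 1.425
v -2.71 -1.747 2.364
v -4.05 -2.512 0.752
v -3.76 -1.089 1.691
v -0.986 2.893 -1.284
v -0.732 2.557 -1.818
v -0.399 1.492 -0.99
v -0.654 1.827 -0.456
v -0.462 2.742 -1.689
v -0.129 1.676 -0.861
v -0.332 2.967 -1.452
v 0.001 1.901 -0.624
v -0.377 3.172 -1.17
v -0.044 2.107 -0.341
v -0.586 3.302 -0.918
v -0.253 2.237 -0.09
v -0.902 3.323 -0.765
v -0.569 2.258 0.064
v -1.241 3.228 -0.75
v -0.908 2.163 0.078
v -1.511 3.044 -0.879
v -1.178 1.978 -0.051
v -1.641 2.819 -1.116
v -1.308 1.753 -0.288
v -1.596 2.613 -1.399
v -1.263 1.548 -0.57
v -1.387 2.483 -1.65
v -1.054 1.418 -0.822
v -1.071 2.462 -1.804
v -0.738 1.397 -0.975
f 2 4 1
f 5 2 1
f 1 4 3
f 3 5 1
f 2 8 4
f 6 2 5
f 6 8 2
f 4 8 3
f 7 5 3
f 3 8 7
f 7 6 5
f 8 6 7
f 10 9 13
f 10 13 11
f 11 13 14
f 11 14 12
f 13 9 15
f 13 15 14
f 14 15 16
f 14 16 12
f 15 9 17
f 15 17 16
f 16 17 18
f 16 18 12
f 17 9 19
f 17 19 18
f 18 19 20
f 18 20 12
f 19 9 21
f 19 21 20
f 20 21 22
f 20 22 12
f 21 9 23
f 21 23 22
f 22 23 24
f 22 24 12
f 23 9 25
f 23 25 24
f 24 25 26
f 24 26 12
f 25 9 27
f 25 27 26
f 26 27 28
f 26 28 12
f 27 9 29
f 27 29 28
f 28 29 30
f 28 30 12
f 29 9 31
f 29 31 30
f 30 31 32
f 30 32 12
f 31 9 33
f 31 33 32
f 32 33 34
f 32 34 12
f 33 9 10
f 33 10 34
f 34 10 11
f 34 11 12



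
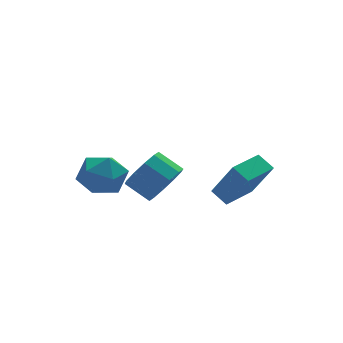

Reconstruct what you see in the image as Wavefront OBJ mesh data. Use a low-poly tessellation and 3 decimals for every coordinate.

v 0.042 -0.817 -1.442
v 0.371 -1.171 -0.648
v -0.272 -0.418 -0.044
v -0.602 -0.063 -0.838
v 0.72 -0.744 -0.81
v 0.077 0.009 -0.206
v 0.809 -0.344 -1.213
v 0.166 0.409 -0.609
v 0.606 -0.125 -1.704
v -0.037 0.628 -1.1
v 0.186 -0.17 -2.094
v -0.457 0.583 -1.491
v -0.288 -0.462 -2.236
v -0.931 0.291 -1.632
v -0.637 -0.889 -2.074
v -1.28 -0.136 -1.47
v -0.726 -1.289 -1.671
v -1.369 -0.536 -1.067
v -0.523 -1.508 -1.18
v -1.166 -0.755 -0.576
v -0.103 -1.463 -0.789
v -0.746 -0.71 -0.186
v 2.672 -0.151 -3.529
v 3.15 -0.982 -1.877
v 2.344 0.497 -3.108
v 2.821 -0.333 -1.456
v 4.019 0.553 -3.564
v 4.496 -0.277 -1.912
v 3.69 1.202 -3.143
v 4.168 0.371 -1.491
v -1.721 4.071 -3.589
v -0.853 4.71 -3.697
v -0.687 2.75 -3.083
v 0.181 3.389 -3.191
v -0.533 3.576 -2.399
v -1.173 4.392 -2.712
v -0.367 3.068 -4.068
v -1.007 3.884 -4.381
v -0.016 4.089 -3.993
v -0.119 4.403 -2.962
v -1.421 3.057 -3.818
v -1.524 3.371 -2.787
f 2 1 5
f 2 5 3
f 3 5 6
f 3 6 4
f 5 1 7
f 5 7 6
f 6 7 8
f 6 8 4
f 7 1 9
f 7 9 8
f 8 9 10
f 8 10 4
f 9 1 11
f 9 11 10
f 10 11 12
f 10 12 4
f 11 1 13
f 11 13 12
f 12 13 14
f 12 14 4
f 13 1 15
f 13 15 14
f 14 15 16
f 14 16 4
f 15 1 17
f 15 17 16
f 16 17 18
f 16 18 4
f 17 1 19
f 17 19 18
f 18 19 20
f 18 20 4
f 19 1 21
f 19 21 20
f 20 21 22
f 20 22 4
f 21 1 2
f 21 2 22
f 22 2 3
f 22 3 4
f 24 26 23
f 27 24 23
f 23 26 25
f 25 27 23
f 24 30 26
f 28 24 27
f 28 30 24
f 26 30 25
f 29 27 25
f 25 30 29
f 29 28 27
f 30 28 29
f 31 42 36
f 31 36 32
f 31 32 38
f 31 38 41
f 31 41 42
f 32 36 40
f 36 42 35
f 42 41 33
f 41 38 37
f 38 32 39
f 34 40 35
f 34 35 33
f 34 33 37
f 34 37 39
f 34 39 40
f 35 40 36
f 33 35 42
f 37 33 41
f 39 37 38
f 40 39 32



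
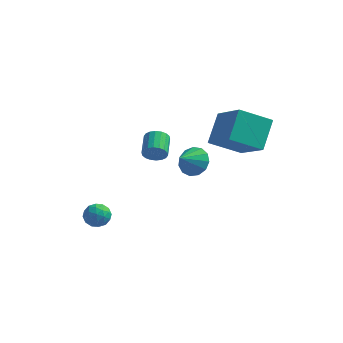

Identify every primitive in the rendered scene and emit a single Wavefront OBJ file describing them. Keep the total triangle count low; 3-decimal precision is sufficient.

v -1.848 2.501 -0.301
v -1.602 2.732 -0.785
v -1.865 3.77 -0.423
v -2.112 3.539 0.061
v -1.852 2.694 -0.858
v -2.115 3.732 -0.497
v -2.1 2.618 -0.821
v -2.363 3.656 -0.46
v -2.299 2.519 -0.681
v -2.562 3.557 -0.32
v -2.409 2.417 -0.466
v -2.672 3.454 -0.105
v -2.407 2.331 -0.218
v -2.67 3.369 0.143
v -2.295 2.278 0.014
v -2.558 3.316 0.375
v -2.095 2.27 0.183
v -2.358 3.308 0.545
v -1.845 2.308 0.257
v -2.108 3.346 0.618
v -1.597 2.384 0.22
v -1.86 3.422 0.581
v -1.398 2.483 0.08
v -1.661 3.521 0.441
v -1.288 2.586 -0.135
v -1.551 3.623 0.226
v -1.29 2.671 -0.383
v -1.553 3.709 -0.022
v -1.402 2.724 -0.615
v -1.665 3.762 -0.254
v -3.499 -1.153 -1.765
v -2.947 -0.973 -2.062
v -3.113 -2.127 -1.638
v -2.561 -1.947 -1.935
v -2.707 -1.71 -1.346
v -2.945 -1.108 -1.424
v -3.115 -1.992 -2.276
v -3.353 -1.39 -2.354
v -2.71 -1.492 -2.378
v -2.457 -1.317 -1.803
v -3.603 -1.783 -1.897
v -3.35 -1.608 -1.322
v -3.256 -0.978 -1.924
v -2.804 -2.122 -1.776
v -2.889 -1.983 -1.429
v -2.564 -1.877 -1.604
v -3.255 -1.057 -1.549
v -2.931 -0.951 -1.724
v -2.79 -1.384 -1.303
v -3.129 -2.149 -1.976
v -2.805 -2.043 -2.151
v -3.496 -1.223 -2.096
v -3.171 -1.117 -2.271
v -3.27 -1.716 -2.397
v -2.793 -1.177 -2.285
v -2.566 -1.749 -2.21
v -2.892 -1.776 -2.411
v -3.032 -1.422 -2.457
v -2.644 -1.074 -1.947
v -2.418 -1.647 -1.872
v -2.503 -1.507 -1.526
v -2.643 -1.153 -1.572
v -2.505 -1.379 -2.132
v -3.642 -1.453 -1.828
v -3.416 -2.026 -1.753
v -3.417 -1.947 -2.128
v -3.557 -1.593 -2.174
v -3.494 -1.351 -1.49
v -3.267 -1.923 -1.415
v -3.028 -1.678 -1.243
v -3.168 -1.324 -1.289
v -3.555 -1.721 -1.568
v 1.642 -2.542 3.349
v 2.017 -3.038 2.948
v 1.298 -3.338 4.011
v 2.278 -2.904 3.244
v 2.337 -2.655 3.574
v 2.175 -2.371 3.832
v 1.844 -2.141 3.937
v 1.448 -2.038 3.855
v 1.114 -2.095 3.613
v 0.947 -2.295 3.287
v 1.001 -2.572 2.981
v 1.258 -2.841 2.791
v 1.637 -3.014 2.779
v 2.145 0.653 2.742
v 2.194 1.895 3.843
v 0.828 1.825 1.477
v 0.876 3.067 2.578
v 3.464 1.293 1.962
v 3.512 2.535 3.063
v 2.146 2.465 0.697
v 2.195 3.707 1.798
f 2 1 5
f 2 5 3
f 3 5 6
f 3 6 4
f 5 1 7
f 5 7 6
f 6 7 8
f 6 8 4
f 7 1 9
f 7 9 8
f 8 9 10
f 8 10 4
f 9 1 11
f 9 11 10
f 10 11 12
f 10 12 4
f 11 1 13
f 11 13 12
f 12 13 14
f 12 14 4
f 13 1 15
f 13 15 14
f 14 15 16
f 14 16 4
f 15 1 17
f 15 17 16
f 16 17 18
f 16 18 4
f 17 1 19
f 17 19 18
f 18 19 20
f 18 20 4
f 19 1 21
f 19 21 20
f 20 21 22
f 20 22 4
f 21 1 23
f 21 23 22
f 22 23 24
f 22 24 4
f 23 1 25
f 23 25 24
f 24 25 26
f 24 26 4
f 25 1 27
f 25 27 26
f 26 27 28
f 26 28 4
f 27 1 29
f 27 29 28
f 28 29 30
f 28 30 4
f 29 1 2
f 29 2 30
f 30 2 3
f 30 3 4
f 31 68 47
f 68 42 71
f 47 71 36
f 68 71 47
f 31 47 43
f 47 36 48
f 43 48 32
f 47 48 43
f 31 43 52
f 43 32 53
f 52 53 38
f 43 53 52
f 31 52 64
f 52 38 67
f 64 67 41
f 52 67 64
f 31 64 68
f 64 41 72
f 68 72 42
f 64 72 68
f 32 48 59
f 48 36 62
f 59 62 40
f 48 62 59
f 36 71 49
f 71 42 70
f 49 70 35
f 71 70 49
f 42 72 69
f 72 41 65
f 69 65 33
f 72 65 69
f 41 67 66
f 67 38 54
f 66 54 37
f 67 54 66
f 38 53 58
f 53 32 55
f 58 55 39
f 53 55 58
f 34 60 46
f 60 40 61
f 46 61 35
f 60 61 46
f 34 46 44
f 46 35 45
f 44 45 33
f 46 45 44
f 34 44 51
f 44 33 50
f 51 50 37
f 44 50 51
f 34 51 56
f 51 37 57
f 56 57 39
f 51 57 56
f 34 56 60
f 56 39 63
f 60 63 40
f 56 63 60
f 35 61 49
f 61 40 62
f 49 62 36
f 61 62 49
f 33 45 69
f 45 35 70
f 69 70 42
f 45 70 69
f 37 50 66
f 50 33 65
f 66 65 41
f 50 65 66
f 39 57 58
f 57 37 54
f 58 54 38
f 57 54 58
f 40 63 59
f 63 39 55
f 59 55 32
f 63 55 59
f 74 73 76
f 74 76 75
f 76 73 77
f 76 77 75
f 77 73 78
f 77 78 75
f 78 73 79
f 78 79 75
f 79 73 80
f 79 80 75
f 80 73 81
f 80 81 75
f 81 73 82
f 81 82 75
f 82 73 83
f 82 83 75
f 83 73 84
f 83 84 75
f 84 73 85
f 84 85 75
f 85 73 74
f 85 74 75
f 87 89 86
f 90 87 86
f 86 89 88
f 88 90 86
f 87 93 89
f 91 87 90
f 91 93 87
f 89 93 88
f 92 90 88
f 88 93 92
f 92 91 90
f 93 91 92



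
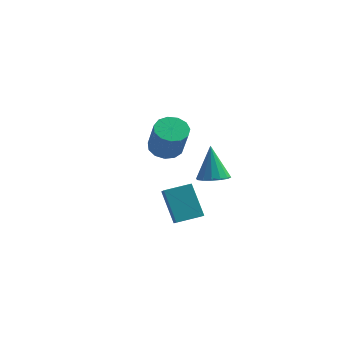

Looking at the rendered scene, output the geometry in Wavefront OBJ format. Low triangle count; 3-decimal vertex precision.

v -1.93 3.961 0.757
v -1.212 4.463 0.68
v -0.511 3.721 2.365
v -1.23 3.219 2.443
v -1.542 4.731 0.935
v -0.842 3.988 2.62
v -1.996 4.754 1.134
v -1.296 4.012 2.819
v -2.429 4.525 1.213
v -1.729 3.783 2.898
v -2.703 4.118 1.148
v -2.003 3.375 2.833
v -2.732 3.66 0.958
v -2.032 2.918 2.643
v -2.507 3.298 0.705
v -1.807 2.556 2.39
v -2.098 3.147 0.469
v -1.398 2.405 2.154
v -1.636 3.254 0.324
v -0.936 2.512 2.009
v -1.267 3.586 0.317
v -0.567 2.843 2.002
v -1.109 4.036 0.45
v -0.409 3.294 2.135
v 2.207 0.498 1.273
v 2.788 0.013 1.535
v 1.813 0.982 3.047
v 2.972 0.379 1.476
v 2.952 0.777 1.363
v 2.732 1.1 1.226
v 2.372 1.262 1.101
v 1.967 1.219 1.023
v 1.627 0.983 1.012
v 1.443 0.617 1.071
v 1.463 0.219 1.184
v 1.683 -0.104 1.321
v 2.043 -0.266 1.445
v 2.448 -0.223 1.524
v 2.016 -2.955 0.123
v 1.122 -2.383 1.651
v 1.542 -2.247 -0.419
v 0.648 -1.675 1.108
v 2.972 -2.125 0.372
v 2.078 -1.553 1.899
v 2.498 -1.417 -0.171
v 1.604 -0.845 1.357
f 2 1 5
f 2 5 3
f 3 5 6
f 3 6 4
f 5 1 7
f 5 7 6
f 6 7 8
f 6 8 4
f 7 1 9
f 7 9 8
f 8 9 10
f 8 10 4
f 9 1 11
f 9 11 10
f 10 11 12
f 10 12 4
f 11 1 13
f 11 13 12
f 12 13 14
f 12 14 4
f 13 1 15
f 13 15 14
f 14 15 16
f 14 16 4
f 15 1 17
f 15 17 16
f 16 17 18
f 16 18 4
f 17 1 19
f 17 19 18
f 18 19 20
f 18 20 4
f 19 1 21
f 19 21 20
f 20 21 22
f 20 22 4
f 21 1 23
f 21 23 22
f 22 23 24
f 22 24 4
f 23 1 2
f 23 2 24
f 24 2 3
f 24 3 4
f 26 25 28
f 26 28 27
f 28 25 29
f 28 29 27
f 29 25 30
f 29 30 27
f 30 25 31
f 30 31 27
f 31 25 32
f 31 32 27
f 32 25 33
f 32 33 27
f 33 25 34
f 33 34 27
f 34 25 35
f 34 35 27
f 35 25 36
f 35 36 27
f 36 25 37
f 36 37 27
f 37 25 38
f 37 38 27
f 38 25 26
f 38 26 27
f 40 42 39
f 43 40 39
f 39 42 41
f 41 43 39
f 40 46 42
f 44 40 43
f 44 46 40
f 42 46 41
f 45 43 41
f 41 46 45
f 45 44 43
f 46 44 45



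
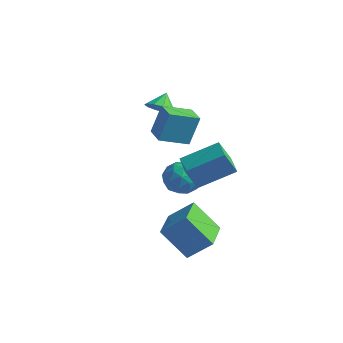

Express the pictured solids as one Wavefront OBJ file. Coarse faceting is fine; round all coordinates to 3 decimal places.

v 3.163 -2.271 -0.895
v 2.817 -2.767 0.313
v 2.114 -1.438 -0.853
v 1.768 -1.934 0.355
v 4.332 -0.846 0.025
v 3.986 -1.342 1.233
v 3.283 -0.013 0.067
v 2.937 -0.509 1.275
v -2.323 1.299 0.708
v -1.775 0.966 1.187
v -2.517 2.021 1.432
v -1.549 1.306 0.909
v -1.617 1.644 0.554
v -1.956 1.849 0.258
v -2.434 1.845 0.134
v -2.87 1.632 0.229
v -3.097 1.292 0.508
v -3.028 0.955 0.863
v -2.69 0.749 1.159
v -2.211 0.754 1.283
v 3.749 -3.693 -4.733
v 2.512 -4.165 -3.248
v 2.723 -1.944 -5.032
v 1.485 -2.416 -3.547
v 4.695 -2.964 -3.713
v 3.457 -3.436 -2.228
v 3.668 -1.215 -4.012
v 2.431 -1.687 -2.527
v 0.124 -0.401 -2.063
v 0.964 -0.217 -2.612
v 0.976 -1.443 -1.108
v 1.816 -1.259 -1.657
v 1.427 -0.53 -1.059
v 0.901 0.114 -1.65
v 1.039 -1.774 -2.07
v 0.513 -1.13 -2.661
v 1.529 -1.066 -2.616
v 1.77 -0.297 -1.991
v 0.17 -1.363 -1.729
v 0.411 -0.594 -1.104
v 0.469 -0.218 -2.422
v 1.471 -1.442 -1.298
v 1.242 -1.013 -0.947
v 1.736 -0.906 -1.27
v 0.432 -0.023 -1.856
v 0.926 0.085 -2.178
v 1.198 -0.098 -1.266
v 1.014 -1.745 -1.542
v 1.508 -1.637 -1.864
v 0.204 -0.754 -2.45
v 0.698 -0.647 -2.773
v 0.742 -1.562 -2.454
v 1.295 -0.609 -2.747
v 1.796 -1.221 -2.185
v 1.339 -1.524 -2.428
v 1.03 -1.146 -2.775
v 1.437 -0.157 -2.379
v 1.937 -0.769 -1.818
v 1.709 -0.34 -1.467
v 1.4 0.038 -1.814
v 1.769 -0.656 -2.382
v 0.003 -0.891 -1.902
v 0.503 -1.503 -1.341
v 0.54 -1.698 -1.906
v 0.231 -1.32 -2.253
v 0.144 -0.439 -1.535
v 0.645 -1.051 -0.973
v 0.91 -0.514 -0.945
v 0.601 -0.136 -1.292
v 0.171 -1.004 -1.338
v -0.281 -1.646 1.257
v -0.083 -1.092 2.841
v 0.512 -0.379 0.715
v 0.711 0.175 2.299
v 0.749 -2.255 1.341
v 0.948 -1.701 2.925
v 1.543 -0.988 0.799
v 1.741 -0.434 2.383
f 2 4 1
f 5 2 1
f 1 4 3
f 3 5 1
f 2 8 4
f 6 2 5
f 6 8 2
f 4 8 3
f 7 5 3
f 3 8 7
f 7 6 5
f 8 6 7
f 10 9 12
f 10 12 11
f 12 9 13
f 12 13 11
f 13 9 14
f 13 14 11
f 14 9 15
f 14 15 11
f 15 9 16
f 15 16 11
f 16 9 17
f 16 17 11
f 17 9 18
f 17 18 11
f 18 9 19
f 18 19 11
f 19 9 20
f 19 20 11
f 20 9 10
f 20 10 11
f 22 24 21
f 25 22 21
f 21 24 23
f 23 25 21
f 22 28 24
f 26 22 25
f 26 28 22
f 24 28 23
f 27 25 23
f 23 28 27
f 27 26 25
f 28 26 27
f 29 66 45
f 66 40 69
f 45 69 34
f 66 69 45
f 29 45 41
f 45 34 46
f 41 46 30
f 45 46 41
f 29 41 50
f 41 30 51
f 50 51 36
f 41 51 50
f 29 50 62
f 50 36 65
f 62 65 39
f 50 65 62
f 29 62 66
f 62 39 70
f 66 70 40
f 62 70 66
f 30 46 57
f 46 34 60
f 57 60 38
f 46 60 57
f 34 69 47
f 69 40 68
f 47 68 33
f 69 68 47
f 40 70 67
f 70 39 63
f 67 63 31
f 70 63 67
f 39 65 64
f 65 36 52
f 64 52 35
f 65 52 64
f 36 51 56
f 51 30 53
f 56 53 37
f 51 53 56
f 32 58 44
f 58 38 59
f 44 59 33
f 58 59 44
f 32 44 42
f 44 33 43
f 42 43 31
f 44 43 42
f 32 42 49
f 42 31 48
f 49 48 35
f 42 48 49
f 32 49 54
f 49 35 55
f 54 55 37
f 49 55 54
f 32 54 58
f 54 37 61
f 58 61 38
f 54 61 58
f 33 59 47
f 59 38 60
f 47 60 34
f 59 60 47
f 31 43 67
f 43 33 68
f 67 68 40
f 43 68 67
f 35 48 64
f 48 31 63
f 64 63 39
f 48 63 64
f 37 55 56
f 55 35 52
f 56 52 36
f 55 52 56
f 38 61 57
f 61 37 53
f 57 53 30
f 61 53 57
f 72 74 71
f 75 72 71
f 71 74 73
f 73 75 71
f 72 78 74
f 76 72 75
f 76 78 72
f 74 78 73
f 77 75 73
f 73 78 77
f 77 76 75
f 78 76 77



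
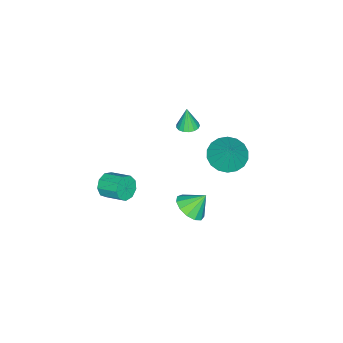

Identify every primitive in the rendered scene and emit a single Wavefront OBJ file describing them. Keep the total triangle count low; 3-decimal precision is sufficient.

v -2.504 -0.388 -2.341
v -1.608 -0.8 -2.6
v -1.896 0.128 -1.059
v -1.583 -0.384 -2.78
v -1.741 0.032 -2.872
v -2.05 0.364 -2.859
v -2.449 0.548 -2.744
v -2.858 0.546 -2.549
v -3.198 0.359 -2.312
v -3.4 0.024 -2.082
v -3.425 -0.392 -1.903
v -3.267 -0.808 -1.81
v -2.958 -1.14 -1.823
v -2.559 -1.323 -1.939
v -2.15 -1.322 -2.134
v -1.81 -1.135 -2.37
v -1.401 -1.947 0.155
v -0.876 -2.142 0.178
v -1.499 -2.073 1.325
v -0.848 -1.877 0.21
v -0.946 -1.628 0.228
v -1.148 -1.452 0.23
v -1.408 -1.39 0.215
v -1.667 -1.455 0.186
v -1.864 -1.633 0.151
v -1.956 -1.882 0.116
v -1.92 -2.147 0.09
v -1.765 -2.365 0.08
v -1.527 -2.488 0.086
v -1.26 -2.487 0.109
v -1.025 -2.362 0.142
v 3.644 1.045 0.066
v 4.01 0.541 0.599
v 3.196 1.595 0.894
v 4.305 0.89 0.526
v 4.389 1.288 0.307
v 4.236 1.609 0.011
v 3.896 1.75 -0.267
v 3.475 1.668 -0.439
v 3.108 1.388 -0.451
v 2.911 0.998 -0.299
v 2.946 0.624 -0.031
v 3.203 0.383 0.268
v 3.6 0.352 0.503
v 1.774 -4.506 -3.011
v 2.094 -4.76 -2.443
v 2.205 -3.629 -2
v 1.886 -3.374 -2.569
v 2.417 -4.659 -2.781
v 2.529 -3.528 -2.338
v 2.44 -4.487 -3.227
v 2.551 -3.356 -2.785
v 2.151 -4.323 -3.573
v 2.263 -3.192 -3.13
v 1.686 -4.245 -3.655
v 1.798 -3.114 -3.212
v 1.262 -4.289 -3.436
v 1.374 -3.157 -2.994
v 1.078 -4.434 -3.019
v 1.19 -3.303 -2.576
v 1.219 -4.613 -2.598
v 1.331 -3.481 -2.155
v 1.621 -4.741 -2.37
v 1.732 -3.61 -1.928
f 2 1 4
f 2 4 3
f 4 1 5
f 4 5 3
f 5 1 6
f 5 6 3
f 6 1 7
f 6 7 3
f 7 1 8
f 7 8 3
f 8 1 9
f 8 9 3
f 9 1 10
f 9 10 3
f 10 1 11
f 10 11 3
f 11 1 12
f 11 12 3
f 12 1 13
f 12 13 3
f 13 1 14
f 13 14 3
f 14 1 15
f 14 15 3
f 15 1 16
f 15 16 3
f 16 1 2
f 16 2 3
f 18 17 20
f 18 20 19
f 20 17 21
f 20 21 19
f 21 17 22
f 21 22 19
f 22 17 23
f 22 23 19
f 23 17 24
f 23 24 19
f 24 17 25
f 24 25 19
f 25 17 26
f 25 26 19
f 26 17 27
f 26 27 19
f 27 17 28
f 27 28 19
f 28 17 29
f 28 29 19
f 29 17 30
f 29 30 19
f 30 17 31
f 30 31 19
f 31 17 18
f 31 18 19
f 33 32 35
f 33 35 34
f 35 32 36
f 35 36 34
f 36 32 37
f 36 37 34
f 37 32 38
f 37 38 34
f 38 32 39
f 38 39 34
f 39 32 40
f 39 40 34
f 40 32 41
f 40 41 34
f 41 32 42
f 41 42 34
f 42 32 43
f 42 43 34
f 43 32 44
f 43 44 34
f 44 32 33
f 44 33 34
f 46 45 49
f 46 49 47
f 47 49 50
f 47 50 48
f 49 45 51
f 49 51 50
f 50 51 52
f 50 52 48
f 51 45 53
f 51 53 52
f 52 53 54
f 52 54 48
f 53 45 55
f 53 55 54
f 54 55 56
f 54 56 48
f 55 45 57
f 55 57 56
f 56 57 58
f 56 58 48
f 57 45 59
f 57 59 58
f 58 59 60
f 58 60 48
f 59 45 61
f 59 61 60
f 60 61 62
f 60 62 48
f 61 45 63
f 61 63 62
f 62 63 64
f 62 64 48
f 63 45 46
f 63 46 64
f 64 46 47
f 64 47 48



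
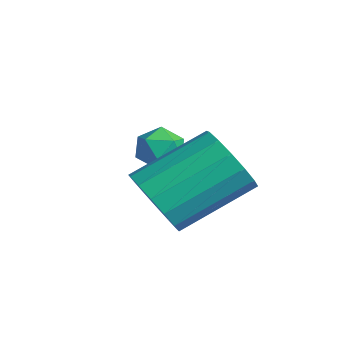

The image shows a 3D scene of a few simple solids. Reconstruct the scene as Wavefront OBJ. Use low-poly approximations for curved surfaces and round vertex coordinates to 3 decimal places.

v -1.551 2.09 2.119
v -0.864 2.404 1.478
v -0.723 4.303 2.56
v -1.409 3.99 3.201
v -1.312 2.552 1.277
v -1.17 4.451 2.358
v -1.823 2.577 1.301
v -1.682 4.476 2.383
v -2.261 2.471 1.544
v -2.12 4.37 2.626
v -2.509 2.263 1.942
v -2.368 4.162 3.023
v -2.5 2.009 2.387
v -2.359 3.908 3.468
v -2.237 1.777 2.76
v -2.096 3.676 3.842
v -1.79 1.629 2.962
v -1.648 3.528 4.043
v -1.278 1.604 2.937
v -1.137 3.503 4.019
v -0.84 1.71 2.694
v -0.699 3.609 3.776
v -0.592 1.918 2.297
v -0.451 3.817 3.378
v -0.601 2.172 1.852
v -0.46 4.071 2.933
v -4.319 3.557 2.656
v -3.894 3.694 2.138
v -3.606 2.806 3.042
v -3.181 2.943 2.524
v -3.284 3.408 3.015
v -3.725 3.872 2.776
v -3.775 2.628 2.404
v -4.216 3.092 2.165
v -3.558 3.12 1.983
v -3.255 3.602 2.36
v -4.245 2.898 2.82
v -3.942 3.38 3.197
f 2 1 5
f 2 5 3
f 3 5 6
f 3 6 4
f 5 1 7
f 5 7 6
f 6 7 8
f 6 8 4
f 7 1 9
f 7 9 8
f 8 9 10
f 8 10 4
f 9 1 11
f 9 11 10
f 10 11 12
f 10 12 4
f 11 1 13
f 11 13 12
f 12 13 14
f 12 14 4
f 13 1 15
f 13 15 14
f 14 15 16
f 14 16 4
f 15 1 17
f 15 17 16
f 16 17 18
f 16 18 4
f 17 1 19
f 17 19 18
f 18 19 20
f 18 20 4
f 19 1 21
f 19 21 20
f 20 21 22
f 20 22 4
f 21 1 23
f 21 23 22
f 22 23 24
f 22 24 4
f 23 1 25
f 23 25 24
f 24 25 26
f 24 26 4
f 25 1 2
f 25 2 26
f 26 2 3
f 26 3 4
f 27 38 32
f 27 32 28
f 27 28 34
f 27 34 37
f 27 37 38
f 28 32 36
f 32 38 31
f 38 37 29
f 37 34 33
f 34 28 35
f 30 36 31
f 30 31 29
f 30 29 33
f 30 33 35
f 30 35 36
f 31 36 32
f 29 31 38
f 33 29 37
f 35 33 34
f 36 35 28



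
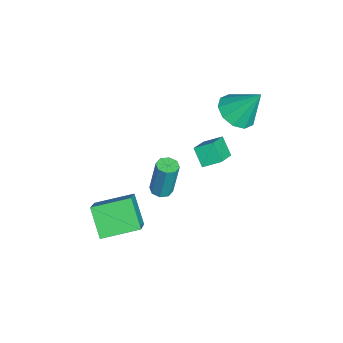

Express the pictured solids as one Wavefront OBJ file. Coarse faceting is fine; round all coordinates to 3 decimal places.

v -3.61 0.163 0.188
v -3.568 1.009 0.64
v -2.996 0.547 -0.587
v -2.954 1.393 -0.134
v -2.446 -0.273 0.894
v -2.404 0.573 1.347
v -1.832 0.111 0.12
v -1.79 0.957 0.572
v -2.578 -1.719 -2.382
v -2.041 -1.768 -2.406
v -1.925 -1.47 -0.442
v -2.462 -1.421 -0.418
v -2.166 -1.378 -2.458
v -2.05 -1.08 -0.494
v -2.533 -1.187 -2.465
v -2.417 -0.889 -0.501
v -2.926 -1.308 -2.424
v -2.81 -1.01 -0.46
v -3.115 -1.67 -2.358
v -2.999 -1.372 -0.394
v -2.99 -2.06 -2.306
v -2.874 -1.762 -0.342
v -2.623 -2.251 -2.299
v -2.507 -1.953 -0.335
v -2.23 -2.13 -2.34
v -2.114 -1.832 -0.376
v -3.395 1.604 2.67
v -2.532 1.946 2.273
v -3.105 2.636 4.19
v -2.99 2.332 2.099
v -3.604 2.44 2.143
v -4.137 2.229 2.388
v -4.387 1.779 2.741
v -4.259 1.262 3.067
v -3.8 0.876 3.241
v -3.187 0.768 3.197
v -2.653 0.98 2.952
v -2.403 1.429 2.599
v -1.028 -4.634 -1.81
v 0.623 -4.696 -0.358
v -1.327 -2.877 -1.395
v 0.324 -2.939 0.057
v 0.016 -4.181 -2.977
v 1.667 -4.243 -1.525
v -0.283 -2.424 -2.562
v 1.368 -2.486 -1.11
f 2 4 1
f 5 2 1
f 1 4 3
f 3 5 1
f 2 8 4
f 6 2 5
f 6 8 2
f 4 8 3
f 7 5 3
f 3 8 7
f 7 6 5
f 8 6 7
f 10 9 13
f 10 13 11
f 11 13 14
f 11 14 12
f 13 9 15
f 13 15 14
f 14 15 16
f 14 16 12
f 15 9 17
f 15 17 16
f 16 17 18
f 16 18 12
f 17 9 19
f 17 19 18
f 18 19 20
f 18 20 12
f 19 9 21
f 19 21 20
f 20 21 22
f 20 22 12
f 21 9 23
f 21 23 22
f 22 23 24
f 22 24 12
f 23 9 25
f 23 25 24
f 24 25 26
f 24 26 12
f 25 9 10
f 25 10 26
f 26 10 11
f 26 11 12
f 28 27 30
f 28 30 29
f 30 27 31
f 30 31 29
f 31 27 32
f 31 32 29
f 32 27 33
f 32 33 29
f 33 27 34
f 33 34 29
f 34 27 35
f 34 35 29
f 35 27 36
f 35 36 29
f 36 27 37
f 36 37 29
f 37 27 38
f 37 38 29
f 38 27 28
f 38 28 29
f 40 42 39
f 43 40 39
f 39 42 41
f 41 43 39
f 40 46 42
f 44 40 43
f 44 46 40
f 42 46 41
f 45 43 41
f 41 46 45
f 45 44 43
f 46 44 45



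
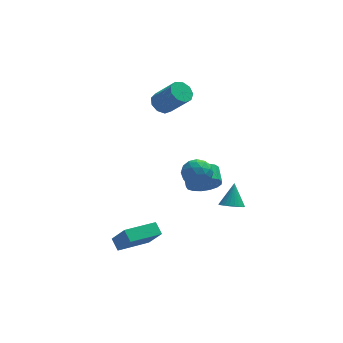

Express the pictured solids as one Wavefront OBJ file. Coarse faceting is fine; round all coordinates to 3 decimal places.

v 0.125 3.833 2.088
v 0.615 3.512 1.572
v 1.644 2.665 3.077
v 1.155 2.987 3.592
v 0.794 3.992 1.719
v 1.824 3.146 3.224
v 0.661 4.398 2.039
v 1.69 3.552 3.544
v 0.277 4.54 2.381
v 1.306 3.693 3.886
v -0.178 4.351 2.586
v 0.851 3.504 4.091
v -0.491 3.92 2.558
v 0.538 3.073 4.063
v -0.516 3.448 2.309
v 0.514 2.602 3.814
v -0.24 3.157 1.957
v 0.789 2.31 3.462
v 0.206 3.182 1.666
v 1.235 2.336 3.171
v 2.026 0.127 -2.424
v 2.43 0.562 -3.277
v 2.398 1.548 -2.79
v 1.994 1.113 -1.936
v 1.939 0.584 -3.354
v 1.907 1.57 -2.867
v 1.467 0.501 -3.217
v 1.436 1.487 -2.73
v 1.124 0.333 -2.899
v 1.092 1.319 -2.411
v 0.987 0.117 -2.471
v 0.955 1.103 -1.984
v 1.088 -0.096 -2.033
v 1.056 0.89 -1.546
v 1.404 -0.258 -1.684
v 1.372 0.727 -1.197
v 1.862 -0.332 -1.505
v 1.831 0.653 -1.018
v 2.358 -0.301 -1.536
v 2.327 0.685 -1.049
v 2.778 -0.172 -1.77
v 2.746 0.814 -1.283
v 3.025 0.026 -2.154
v 2.994 1.012 -1.667
v 3.044 0.247 -2.6
v 3.012 1.233 -2.113
v 2.829 0.441 -3.005
v 2.797 1.426 -2.518
v 0.386 -2.869 1.815
v 0.757 -2.491 1.056
v 1.443 -3.929 1.804
v 1.814 -3.551 1.045
v 1.864 -3.106 1.855
v 1.21 -2.451 1.861
v 0.99 -3.969 0.999
v 0.336 -3.314 1.005
v 1.13 -3.171 0.551
v 1.67 -2.638 1.08
v 0.53 -3.782 1.78
v 1.07 -3.249 2.309
v 0.479 -2.587 1.436
v 1.721 -3.833 1.424
v 1.751 -3.571 1.9
v 1.969 -3.349 1.454
v 0.745 -2.563 1.91
v 0.963 -2.341 1.463
v 1.614 -2.703 1.933
v 1.237 -4.079 1.397
v 1.455 -3.857 0.95
v 0.231 -3.071 1.406
v 0.449 -2.849 0.96
v 0.586 -3.717 0.927
v 0.916 -2.765 0.693
v 1.537 -3.388 0.687
v 1.053 -3.634 0.66
v 0.669 -3.249 0.664
v 1.233 -2.451 1.004
v 1.855 -3.074 0.998
v 1.884 -2.813 1.474
v 1.5 -2.428 1.478
v 1.453 -2.851 0.708
v 0.345 -3.346 1.862
v 0.967 -3.969 1.856
v 0.7 -3.992 1.382
v 0.316 -3.607 1.386
v 0.663 -3.032 2.173
v 1.284 -3.655 2.167
v 1.531 -3.171 2.196
v 1.147 -2.786 2.2
v 0.747 -3.569 2.152
v 3.645 0.2 -4.537
v 4.137 0.625 -4.95
v 3.935 1.08 -3.283
v 3.879 0.774 -4.994
v 3.586 0.835 -4.969
v 3.302 0.799 -4.878
v 3.07 0.672 -4.736
v 2.926 0.474 -4.563
v 2.891 0.233 -4.386
v 2.97 -0.012 -4.232
v 3.153 -0.226 -4.125
v 3.41 -0.374 -4.081
v 3.703 -0.435 -4.106
v 3.988 -0.399 -4.196
v 4.22 -0.273 -4.339
v 4.364 -0.074 -4.512
v 4.399 0.167 -4.689
v 4.319 0.412 -4.842
v -3.386 -4.149 -3.939
v -3.636 -3.494 -3.459
v -1.553 -3.173 -4.314
v -1.804 -2.518 -3.834
v -2.756 -4.842 -2.666
v -3.007 -4.187 -2.186
v -0.924 -3.866 -3.041
v -1.174 -3.211 -2.561
f 2 1 5
f 2 5 3
f 3 5 6
f 3 6 4
f 5 1 7
f 5 7 6
f 6 7 8
f 6 8 4
f 7 1 9
f 7 9 8
f 8 9 10
f 8 10 4
f 9 1 11
f 9 11 10
f 10 11 12
f 10 12 4
f 11 1 13
f 11 13 12
f 12 13 14
f 12 14 4
f 13 1 15
f 13 15 14
f 14 15 16
f 14 16 4
f 15 1 17
f 15 17 16
f 16 17 18
f 16 18 4
f 17 1 19
f 17 19 18
f 18 19 20
f 18 20 4
f 19 1 2
f 19 2 20
f 20 2 3
f 20 3 4
f 22 21 25
f 22 25 23
f 23 25 26
f 23 26 24
f 25 21 27
f 25 27 26
f 26 27 28
f 26 28 24
f 27 21 29
f 27 29 28
f 28 29 30
f 28 30 24
f 29 21 31
f 29 31 30
f 30 31 32
f 30 32 24
f 31 21 33
f 31 33 32
f 32 33 34
f 32 34 24
f 33 21 35
f 33 35 34
f 34 35 36
f 34 36 24
f 35 21 37
f 35 37 36
f 36 37 38
f 36 38 24
f 37 21 39
f 37 39 38
f 38 39 40
f 38 40 24
f 39 21 41
f 39 41 40
f 40 41 42
f 40 42 24
f 41 21 43
f 41 43 42
f 42 43 44
f 42 44 24
f 43 21 45
f 43 45 44
f 44 45 46
f 44 46 24
f 45 21 47
f 45 47 46
f 46 47 48
f 46 48 24
f 47 21 22
f 47 22 48
f 48 22 23
f 48 23 24
f 49 86 65
f 86 60 89
f 65 89 54
f 86 89 65
f 49 65 61
f 65 54 66
f 61 66 50
f 65 66 61
f 49 61 70
f 61 50 71
f 70 71 56
f 61 71 70
f 49 70 82
f 70 56 85
f 82 85 59
f 70 85 82
f 49 82 86
f 82 59 90
f 86 90 60
f 82 90 86
f 50 66 77
f 66 54 80
f 77 80 58
f 66 80 77
f 54 89 67
f 89 60 88
f 67 88 53
f 89 88 67
f 60 90 87
f 90 59 83
f 87 83 51
f 90 83 87
f 59 85 84
f 85 56 72
f 84 72 55
f 85 72 84
f 56 71 76
f 71 50 73
f 76 73 57
f 71 73 76
f 52 78 64
f 78 58 79
f 64 79 53
f 78 79 64
f 52 64 62
f 64 53 63
f 62 63 51
f 64 63 62
f 52 62 69
f 62 51 68
f 69 68 55
f 62 68 69
f 52 69 74
f 69 55 75
f 74 75 57
f 69 75 74
f 52 74 78
f 74 57 81
f 78 81 58
f 74 81 78
f 53 79 67
f 79 58 80
f 67 80 54
f 79 80 67
f 51 63 87
f 63 53 88
f 87 88 60
f 63 88 87
f 55 68 84
f 68 51 83
f 84 83 59
f 68 83 84
f 57 75 76
f 75 55 72
f 76 72 56
f 75 72 76
f 58 81 77
f 81 57 73
f 77 73 50
f 81 73 77
f 92 91 94
f 92 94 93
f 94 91 95
f 94 95 93
f 95 91 96
f 95 96 93
f 96 91 97
f 96 97 93
f 97 91 98
f 97 98 93
f 98 91 99
f 98 99 93
f 99 91 100
f 99 100 93
f 100 91 101
f 100 101 93
f 101 91 102
f 101 102 93
f 102 91 103
f 102 103 93
f 103 91 104
f 103 104 93
f 104 91 105
f 104 105 93
f 105 91 106
f 105 106 93
f 106 91 107
f 106 107 93
f 107 91 108
f 107 108 93
f 108 91 92
f 108 92 93
f 110 112 109
f 113 110 109
f 109 112 111
f 111 113 109
f 110 116 112
f 114 110 113
f 114 116 110
f 112 116 111
f 115 113 111
f 111 116 115
f 115 114 113
f 116 114 115

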